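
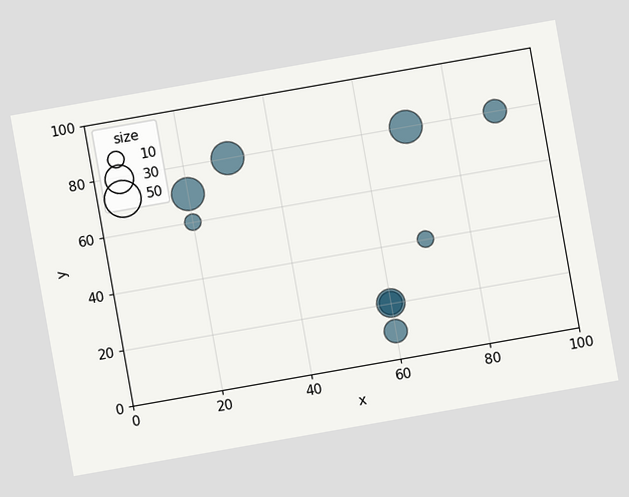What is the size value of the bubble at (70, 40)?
The chart is tilted about 10° counter-clockwise. Matching the bubble at (70, 40) against the size legend gives 10.

10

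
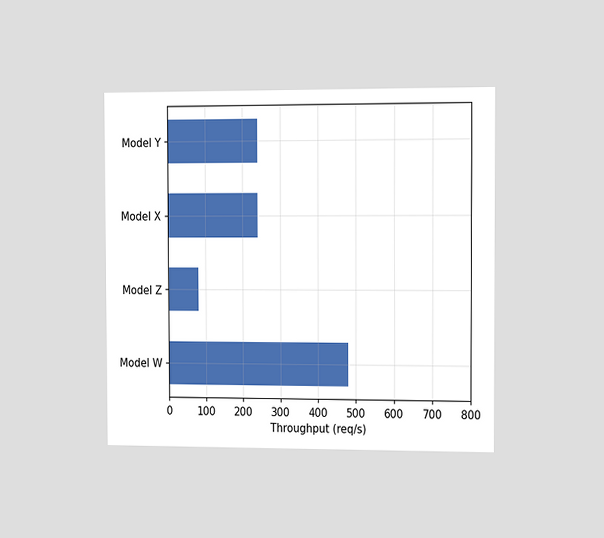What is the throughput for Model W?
The chart is viewed slightly from the right. Reading along the chart's x-axis, the Model W bar reaches 480req/s.

480req/s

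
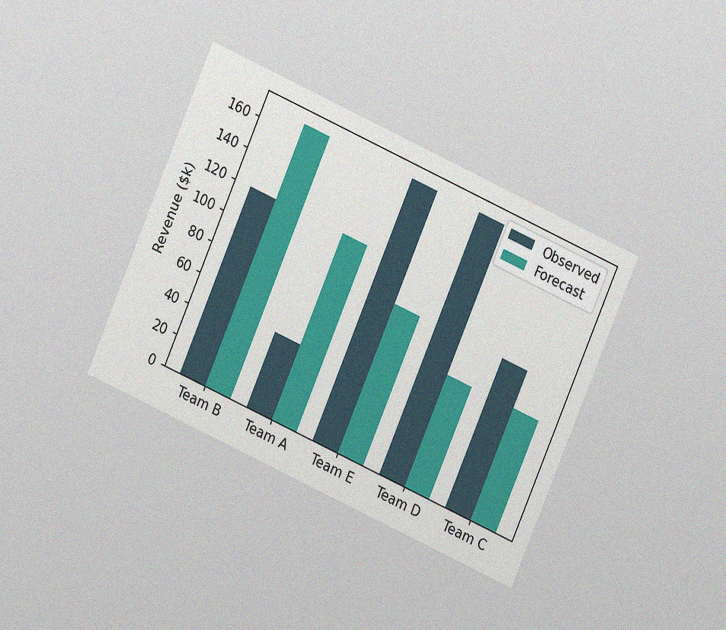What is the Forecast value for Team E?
The chart is tilted about 24° clockwise and viewed at a slight angle, with some photo noise. The Forecast bar at Team E reaches $96k on the y-axis.

$96k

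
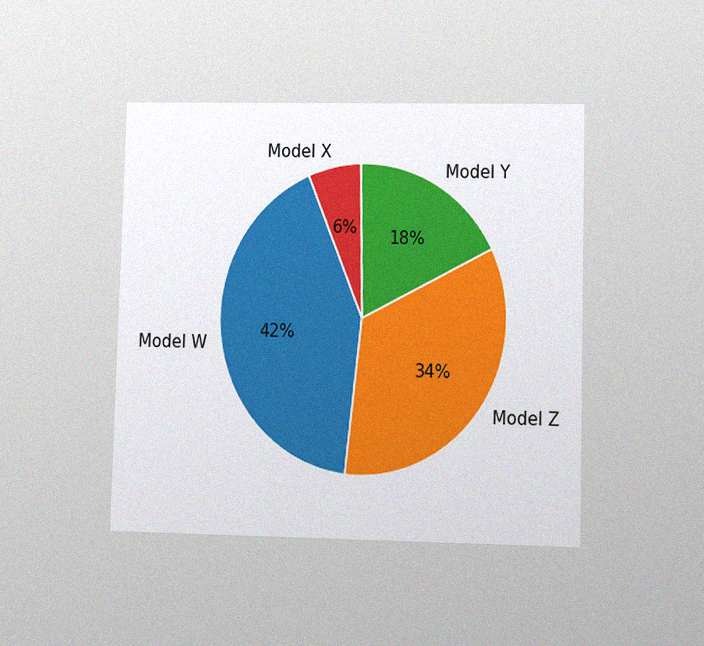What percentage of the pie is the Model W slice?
The chart is viewed at a slight angle, with some photo noise. The Model W slice takes up 42% of the pie.

42%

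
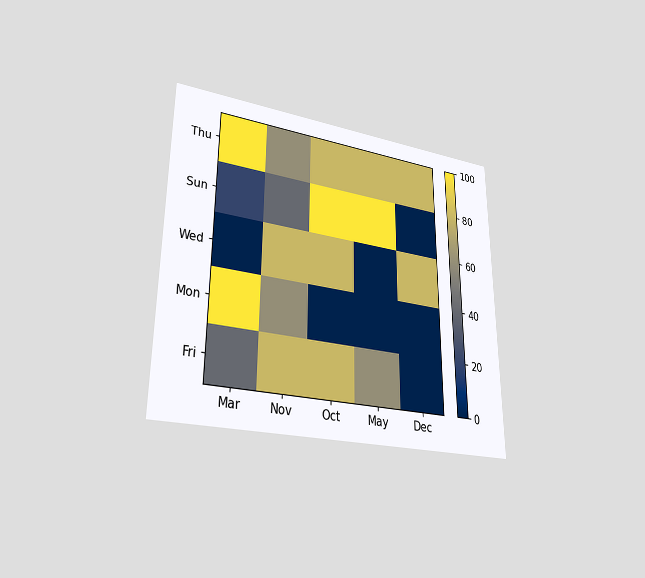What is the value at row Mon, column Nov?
The chart is viewed at a slight angle. Matching cell (Mon, Nov) against the colorbar gives 60.

60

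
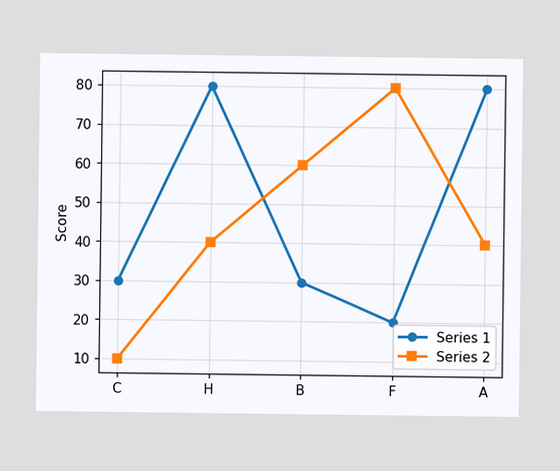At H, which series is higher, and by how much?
Series 1, by 40

At H, Series 1 sits above the other line by 40.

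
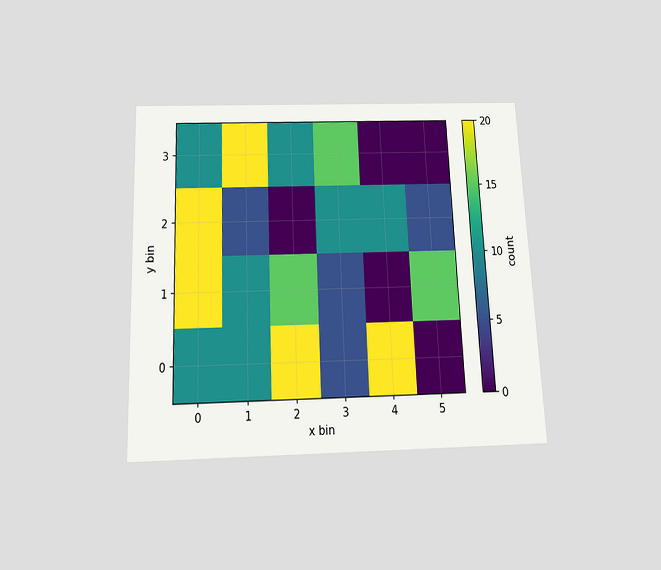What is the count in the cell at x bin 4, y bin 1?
0

The chart is tilted about 2° counter-clockwise and viewed slightly from below. Matching the cell (4, 1) against the colorbar gives 0.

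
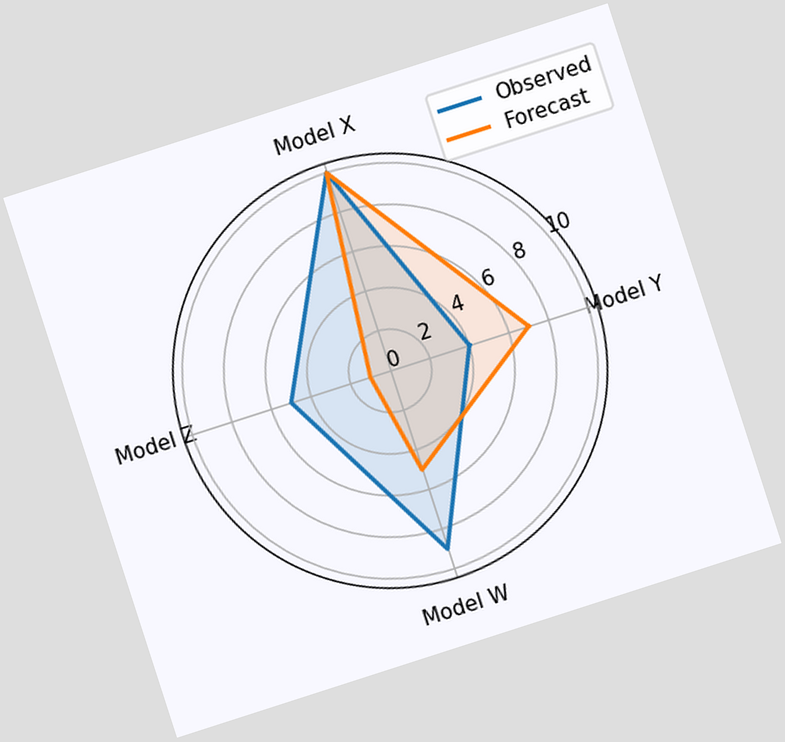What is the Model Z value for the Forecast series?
The chart is tilted about 18° counter-clockwise. On the Model Z axis, Forecast reaches 1.

1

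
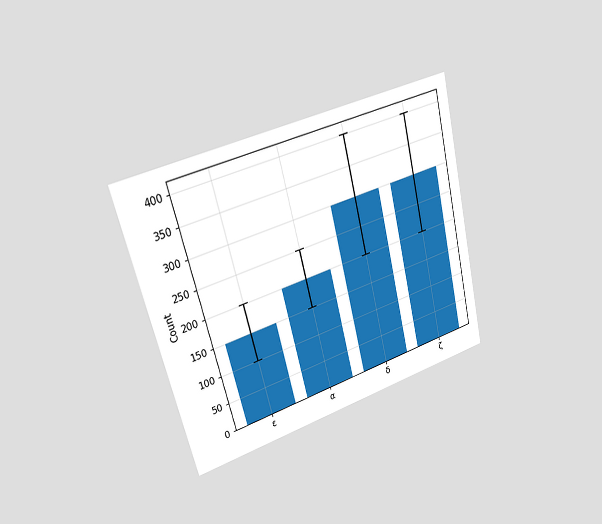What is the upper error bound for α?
250

The chart is tilted about 14° counter-clockwise and viewed slightly from the left. The α bar's upper whisker reaches 250.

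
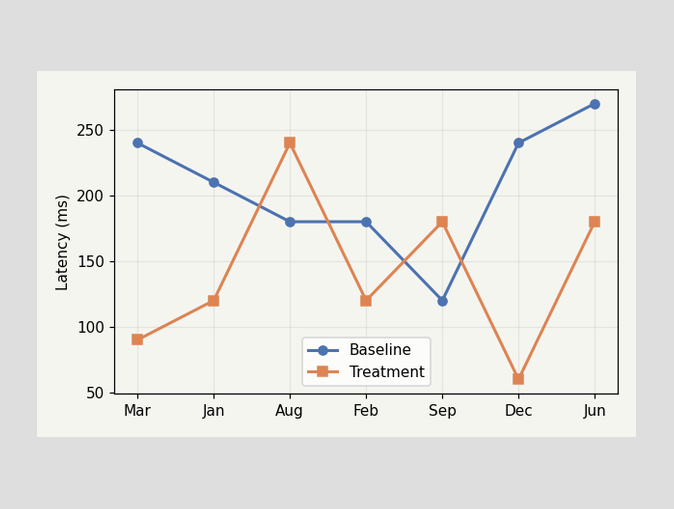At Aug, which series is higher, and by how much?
At Aug, Treatment sits above the other line by 60ms.

Treatment, by 60ms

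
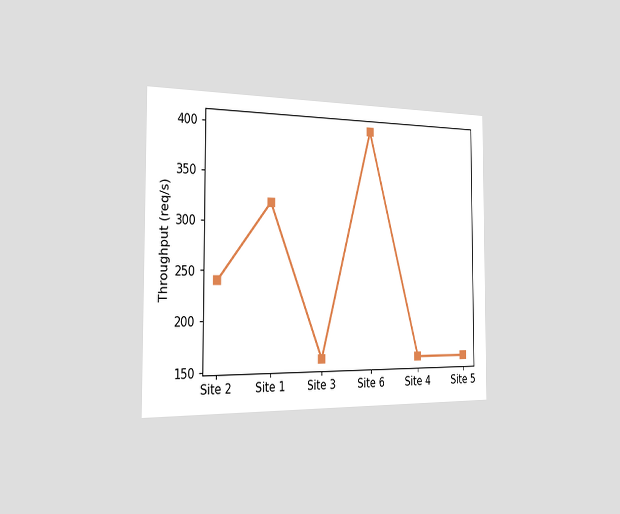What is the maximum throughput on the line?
400req/s

The chart is viewed slightly from the left. The highest point is at Site 6, and reading across to the y-axis gives 400req/s.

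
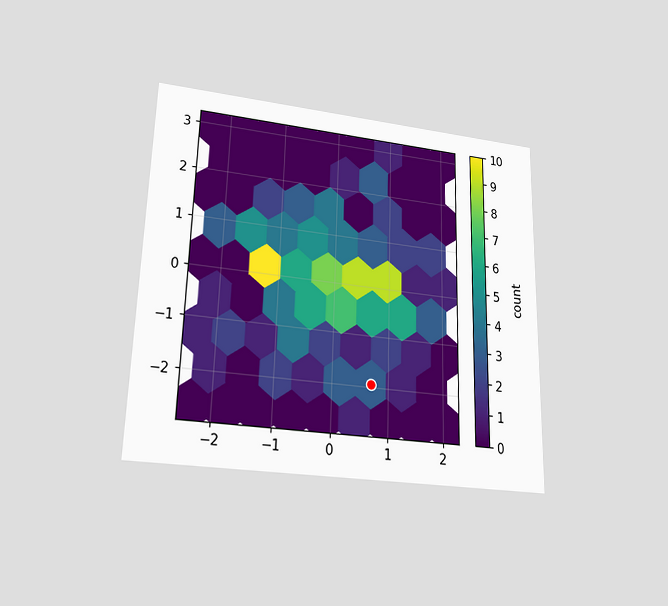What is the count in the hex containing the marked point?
3

The chart is viewed slightly from below. The marked hex reads 3 on the colorbar.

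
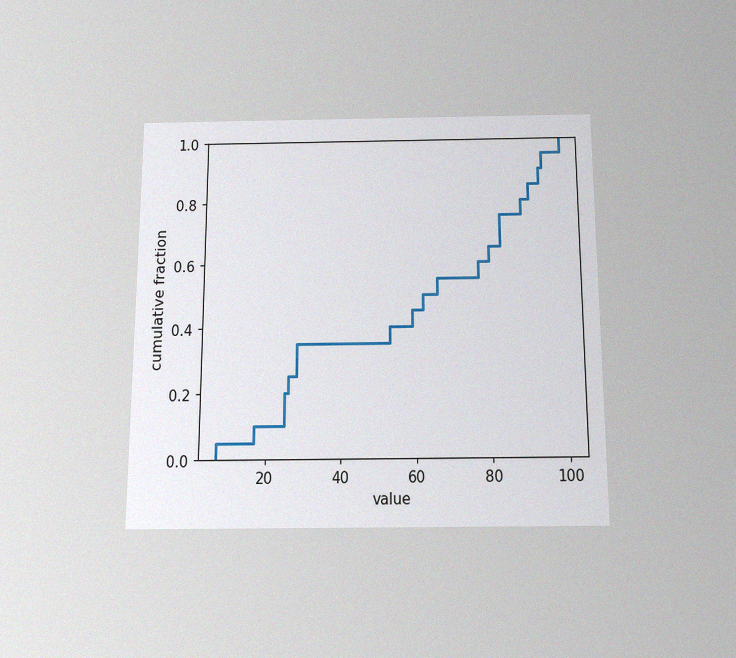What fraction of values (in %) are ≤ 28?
35%

The chart is viewed slightly from below, with some photo noise. At x=28 the ECDF step is at 35%.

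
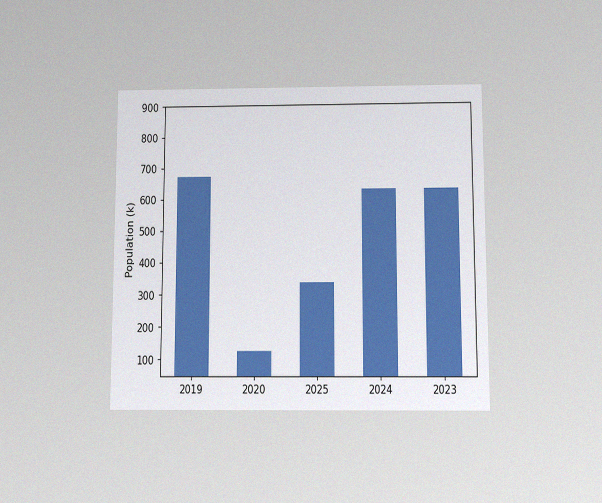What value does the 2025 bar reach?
336k

The chart is viewed slightly from below, with some photo noise. Reading along the chart's y-axis, the 2025 bar reaches 336k.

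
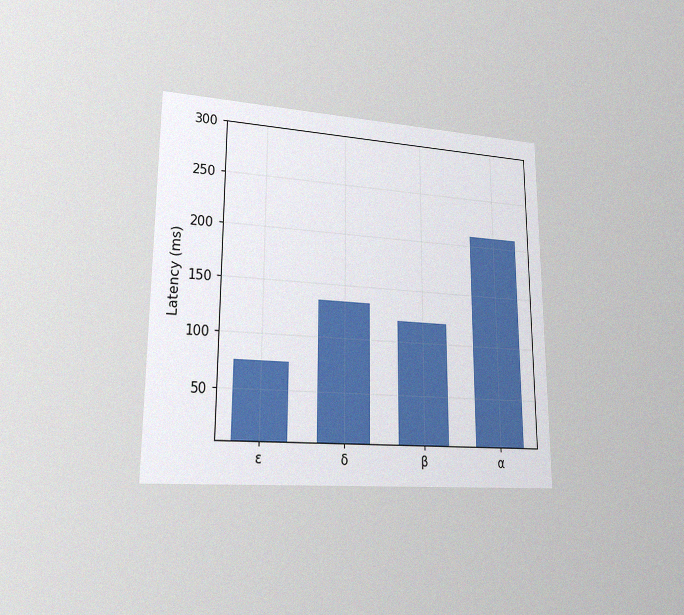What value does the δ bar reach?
135ms

The chart is viewed at a slight angle, with some photo noise. Reading along the chart's y-axis, the δ bar reaches 135ms.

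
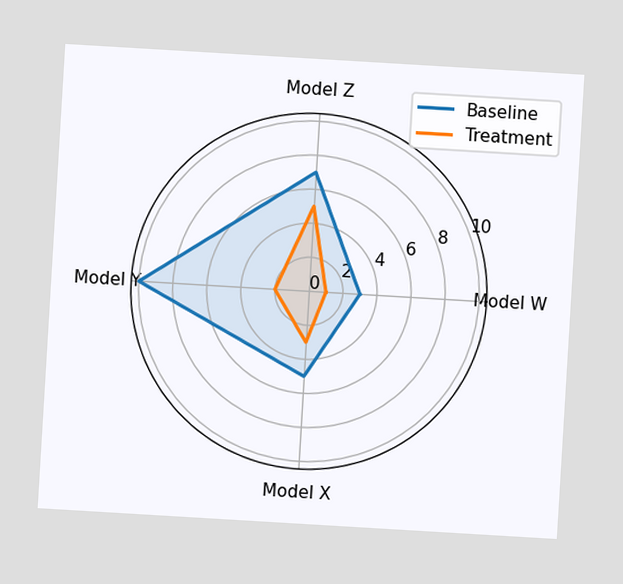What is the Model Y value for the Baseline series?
10

The chart is tilted about 3° clockwise. On the Model Y axis, Baseline reaches 10.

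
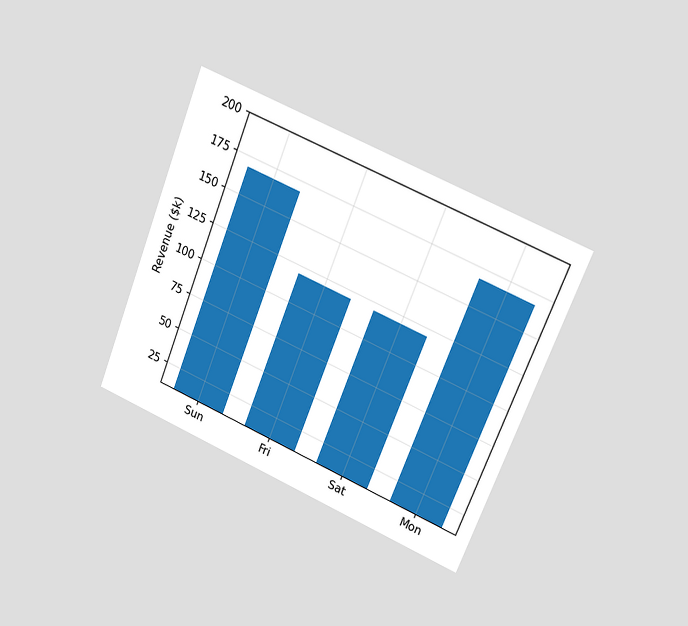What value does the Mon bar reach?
$168k

The chart is tilted about 22° clockwise and viewed slightly from the right. Reading along the chart's y-axis, the Mon bar reaches $168k.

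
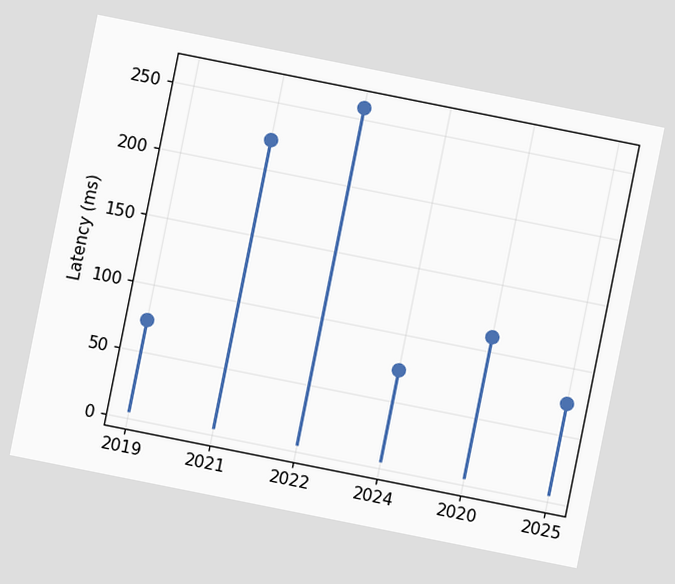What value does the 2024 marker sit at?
The chart is tilted about 11° clockwise. The 2024 marker sits at 74ms.

74ms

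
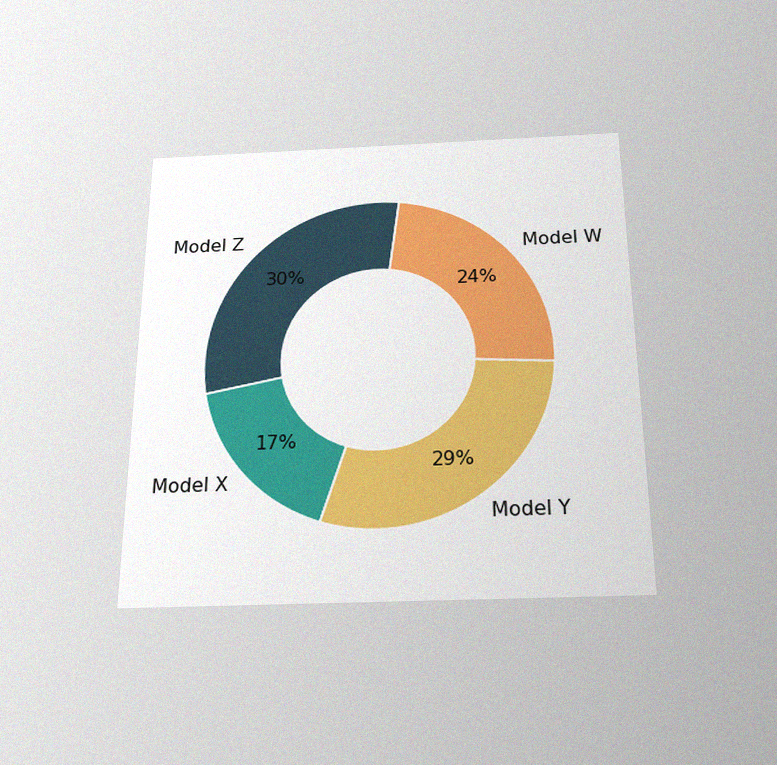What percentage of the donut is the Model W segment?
24%

The chart is viewed slightly from below, with some photo noise. The Model W segment takes up 24% of the ring.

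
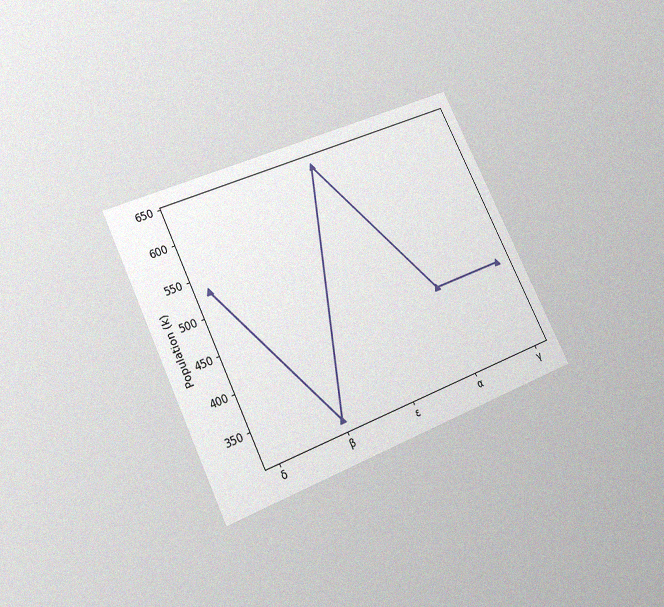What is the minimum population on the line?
The chart is tilted about 26° counter-clockwise and viewed slightly from below, with some photo noise. The lowest point is at β, and reading across to the y-axis gives 318k.

318k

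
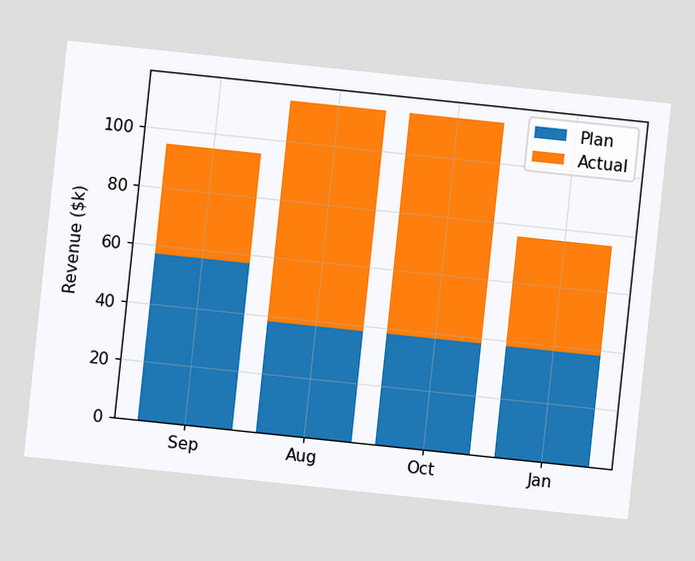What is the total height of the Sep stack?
$95k

The chart is tilted about 6° clockwise. The Sep stack's top reaches $95k on the y-axis.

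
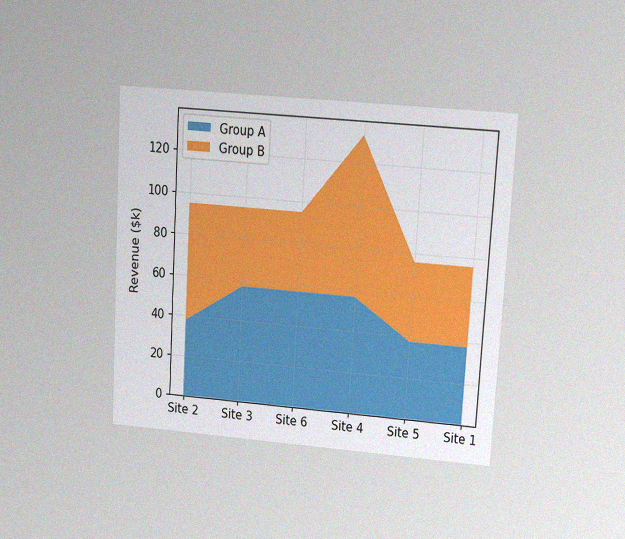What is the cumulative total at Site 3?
The chart is tilted about 3° clockwise and viewed at a slight angle, with some photo noise. The stacked total at Site 3 reaches $95k.

$95k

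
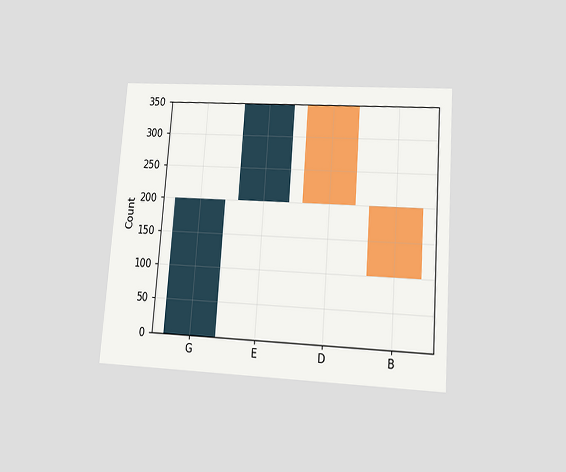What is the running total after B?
The chart is tilted about 4° clockwise and viewed at a slight angle. After B the running total reaches 100.

100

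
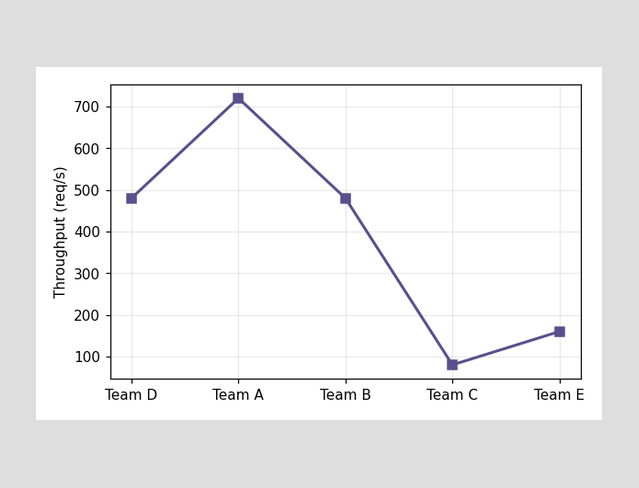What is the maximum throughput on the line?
720req/s

The highest point is at Team A, and reading across to the y-axis gives 720req/s.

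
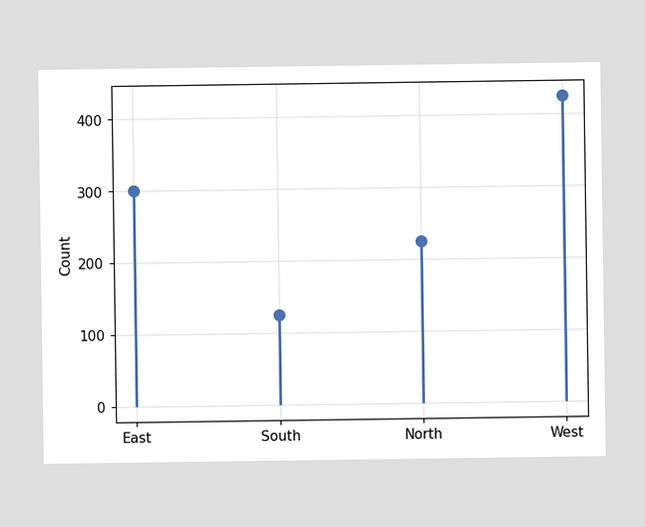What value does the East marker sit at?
The East marker sits at 300.

300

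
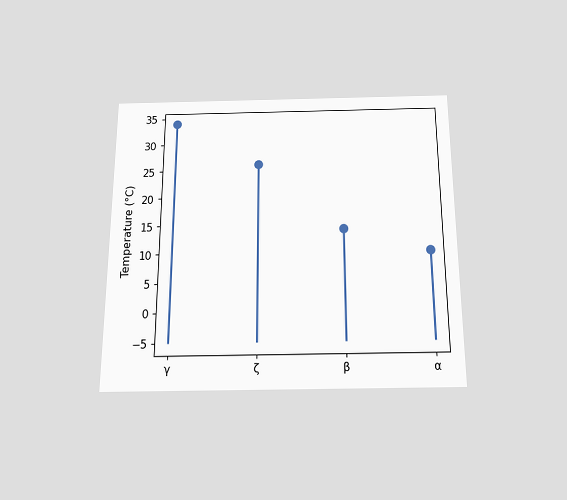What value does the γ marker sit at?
The chart is viewed slightly from below. The γ marker sits at 34°C.

34°C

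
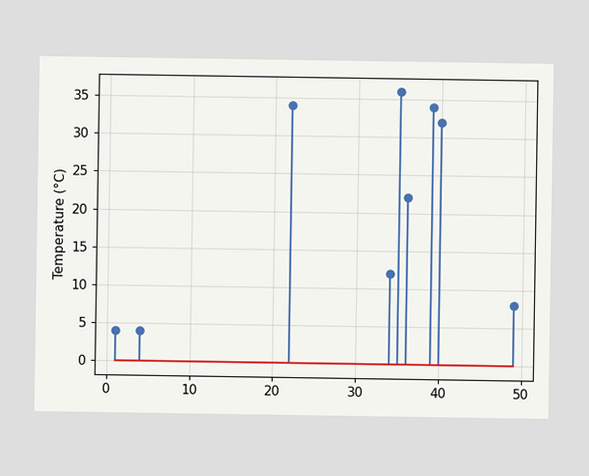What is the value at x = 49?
The stem at x=49 reaches 8°C.

8°C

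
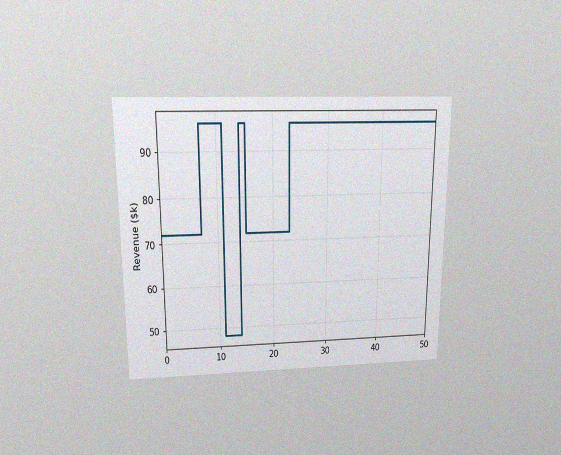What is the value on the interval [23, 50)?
$96k

The chart is viewed slightly from above, with some photo noise. On [23, 50) the step sits at $96k.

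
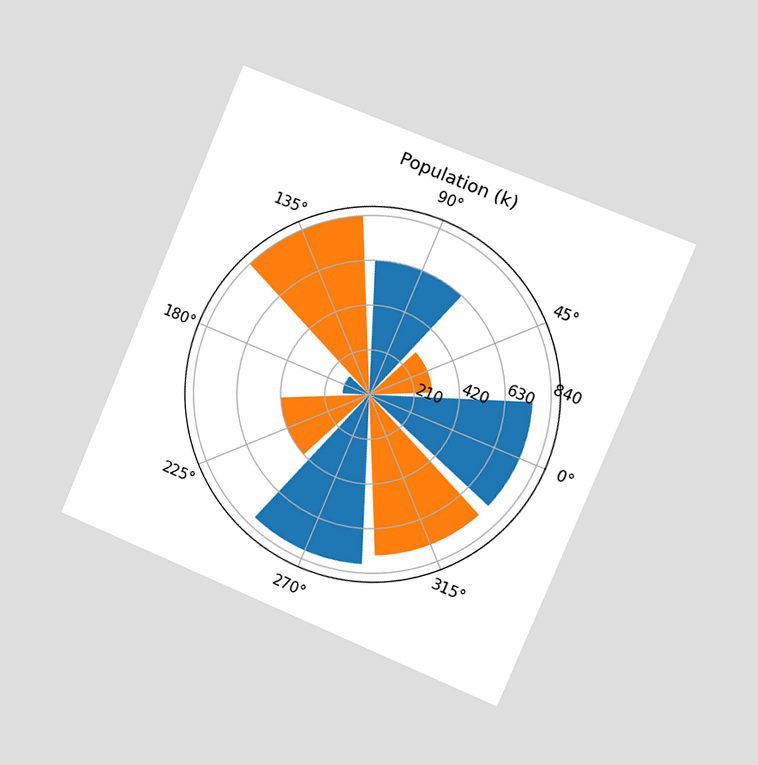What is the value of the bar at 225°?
420k

The chart is tilted about 23° clockwise and viewed slightly from the right. The bar at 225° reaches 420k on the radial axis.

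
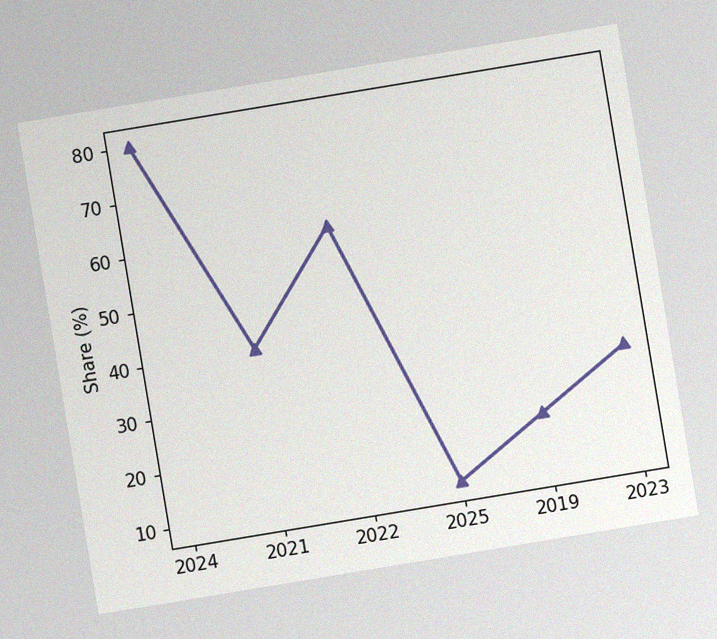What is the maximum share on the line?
The chart is tilted about 9° counter-clockwise, with some photo noise. The highest point is at 2024, and reading across to the y-axis gives 80%.

80%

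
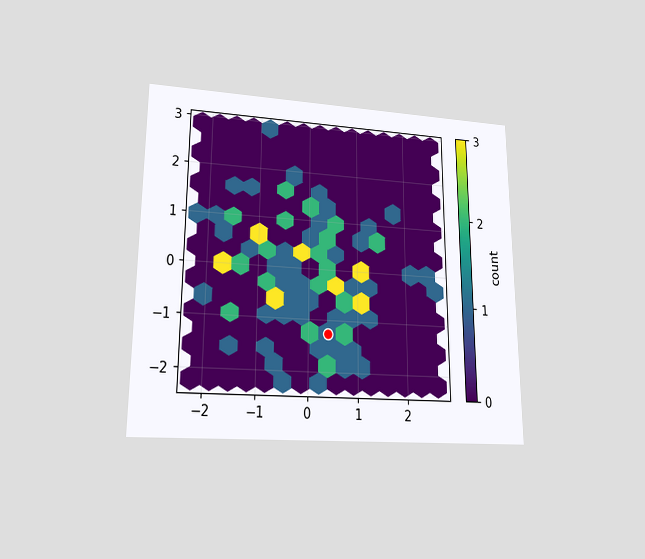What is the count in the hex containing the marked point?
The chart is viewed at a slight angle. The marked hex reads 1 on the colorbar.

1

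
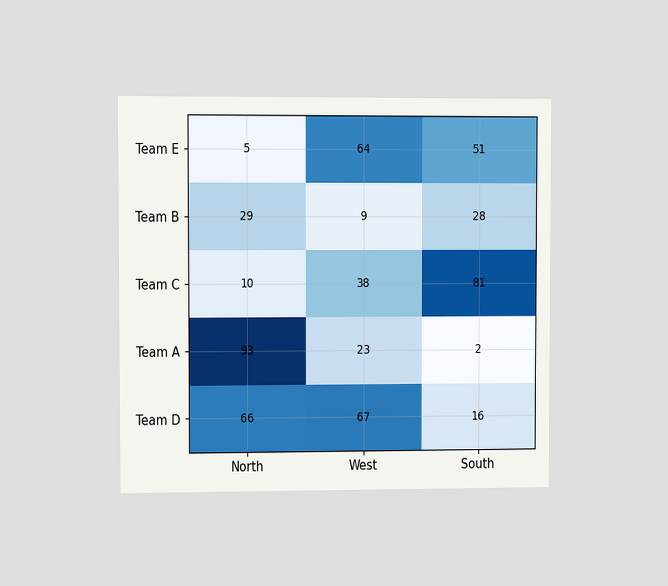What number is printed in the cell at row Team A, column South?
The chart is viewed slightly from the left. The (Team A, South) cell reads 2.

2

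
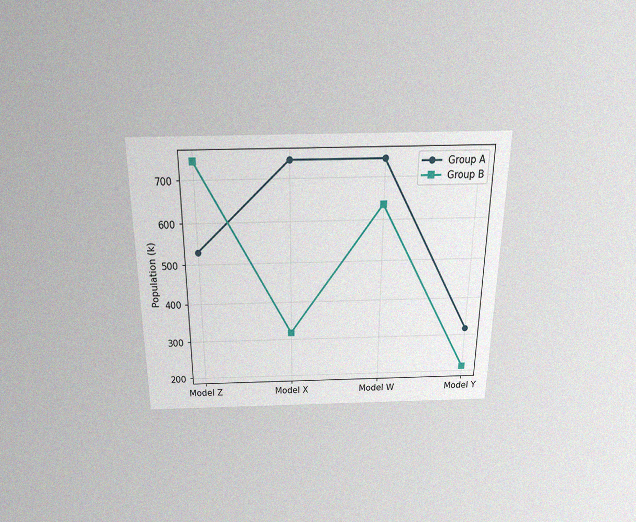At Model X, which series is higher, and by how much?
The chart is viewed slightly from above, with some photo noise. At Model X, Group A sits above the other line by 424k.

Group A, by 424k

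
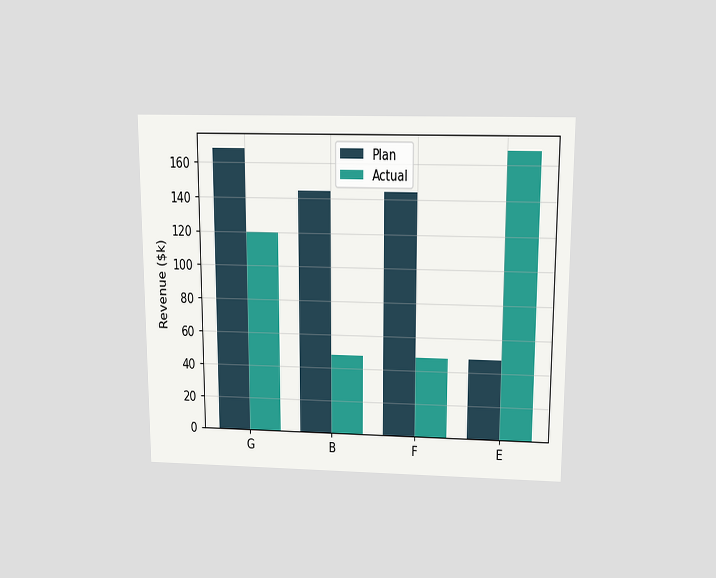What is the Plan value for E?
The chart is viewed slightly from above. The Plan bar at E reaches $48k on the y-axis.

$48k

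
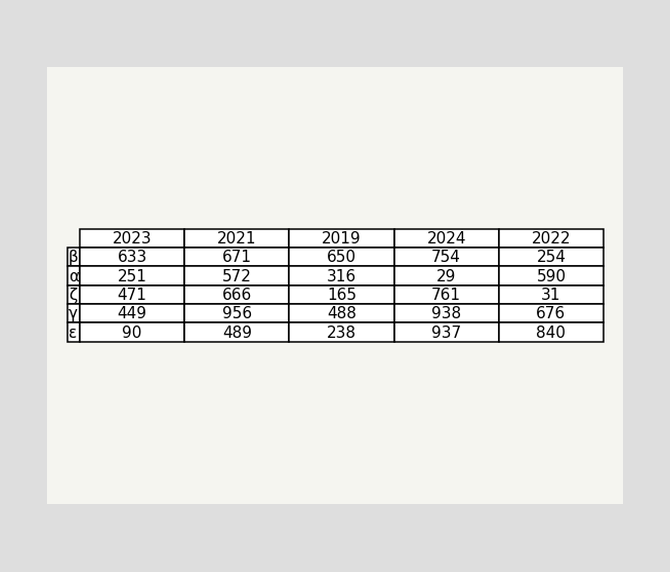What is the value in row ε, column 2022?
840

The (ε, 2022) cell reads 840.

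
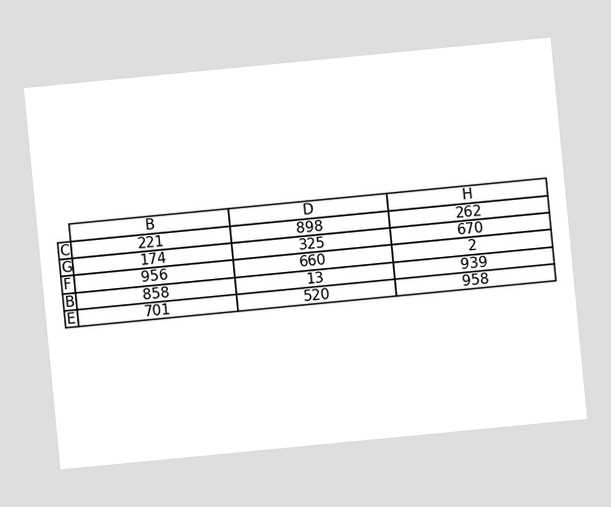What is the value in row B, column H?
The chart is tilted about 5° counter-clockwise. The (B, H) cell reads 939.

939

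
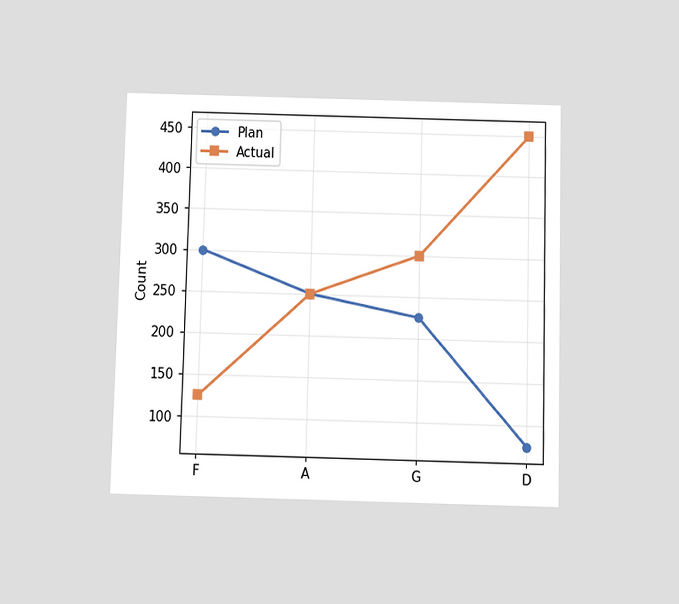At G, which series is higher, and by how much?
The chart is viewed slightly from below. At G, Actual sits above the other line by 75.

Actual, by 75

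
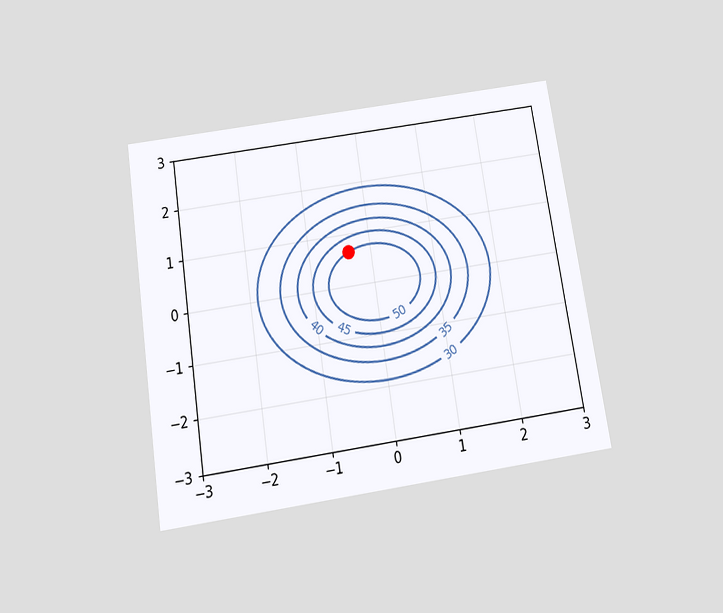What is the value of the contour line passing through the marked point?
The chart is tilted about 9° counter-clockwise and viewed slightly from below. The marked point sits on the contour labelled 50.

50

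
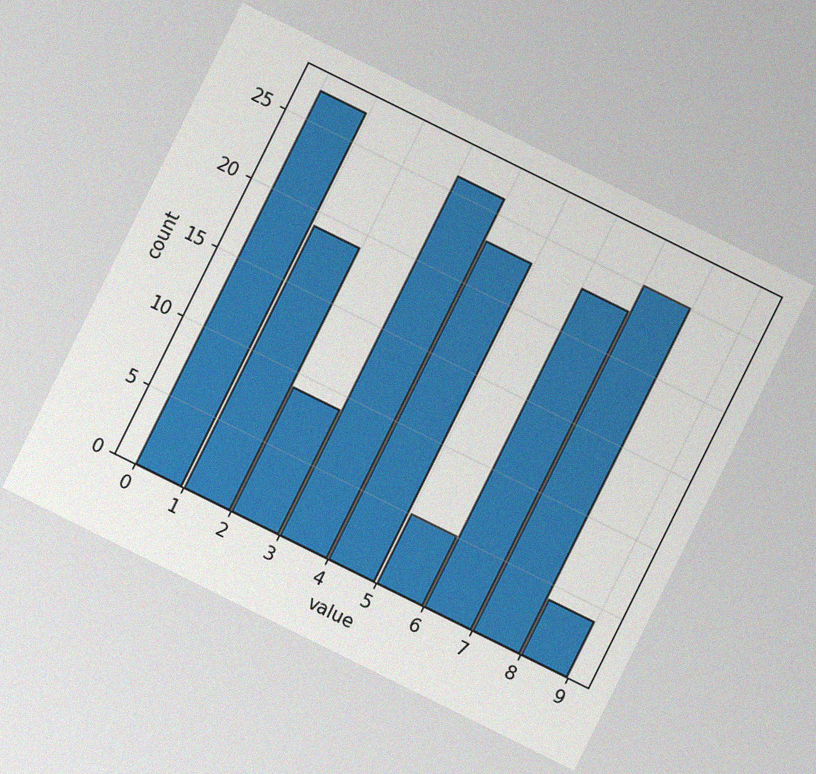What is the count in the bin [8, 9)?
4

The chart is tilted about 26° clockwise, with some photo noise. The [8, 9) bin has height 4.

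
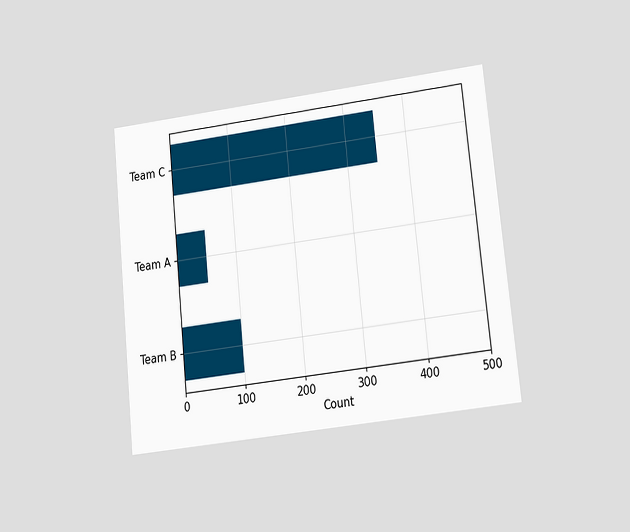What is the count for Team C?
The chart is tilted about 6° counter-clockwise and viewed at a slight angle. Reading along the chart's x-axis, the Team C bar reaches 350.

350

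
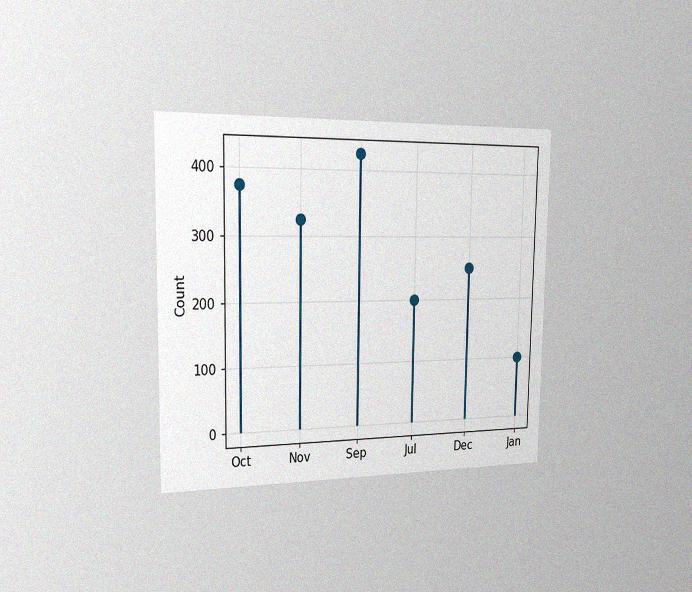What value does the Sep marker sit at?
425

The chart is viewed slightly from the left, with some photo noise. The Sep marker sits at 425.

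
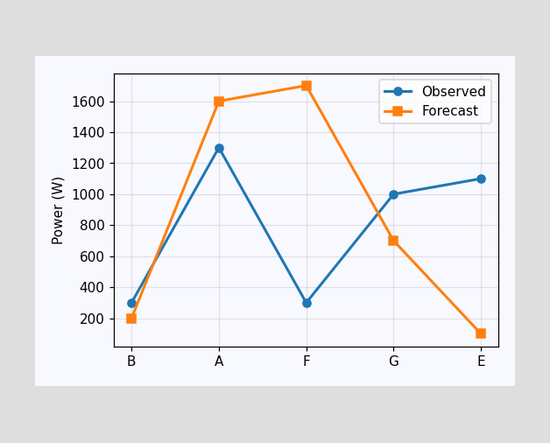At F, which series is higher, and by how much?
Forecast, by 1400W

At F, Forecast sits above the other line by 1400W.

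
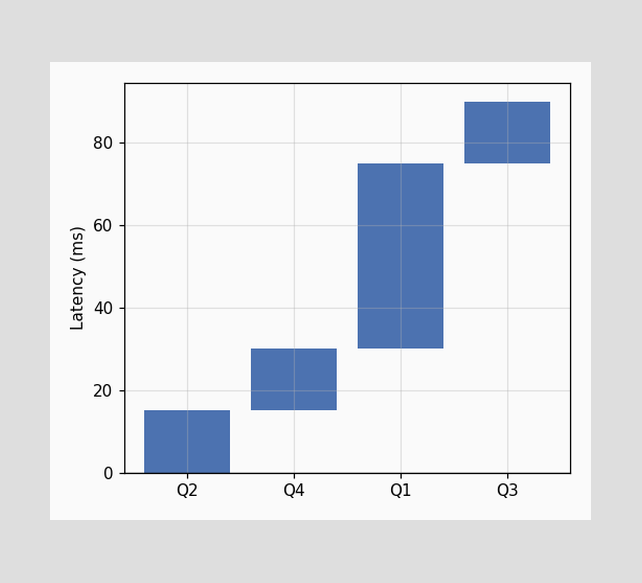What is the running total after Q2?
After Q2 the running total reaches 15ms.

15ms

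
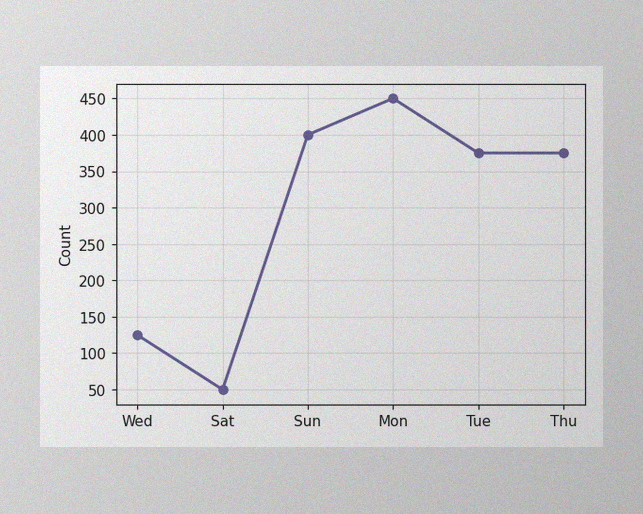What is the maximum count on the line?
450

The image has some photo noise and uneven lighting. The highest point is at Mon, and reading across to the y-axis gives 450.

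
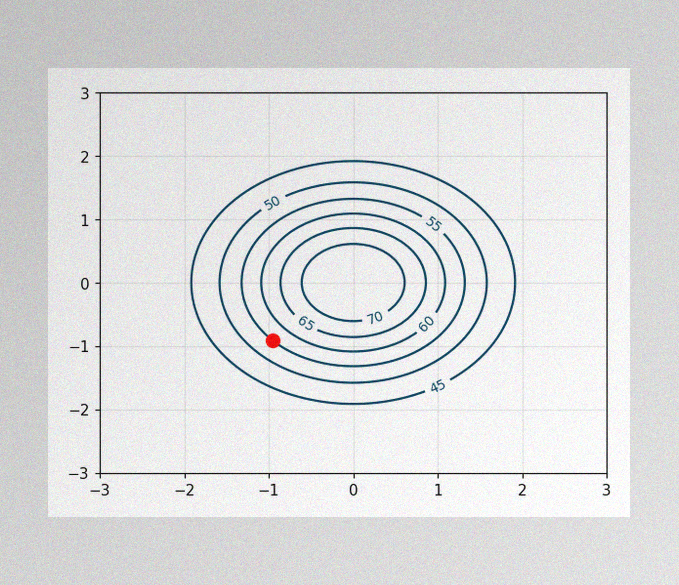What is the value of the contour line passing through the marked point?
55

The image has some photo noise and uneven lighting. The marked point sits on the contour labelled 55.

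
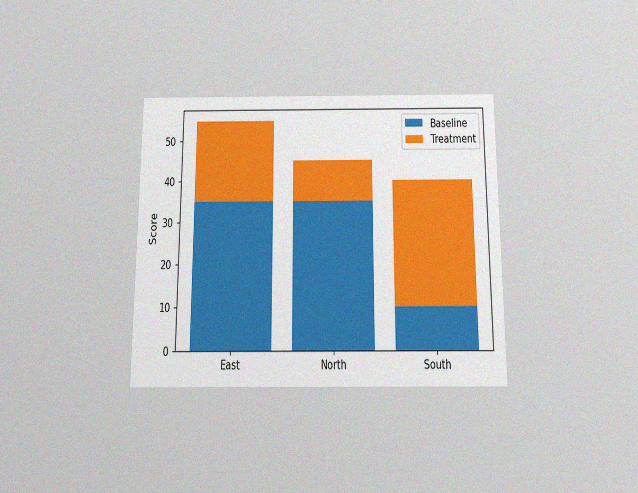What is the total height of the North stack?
The chart is viewed slightly from below, with some photo noise. The North stack's top reaches 45 on the y-axis.

45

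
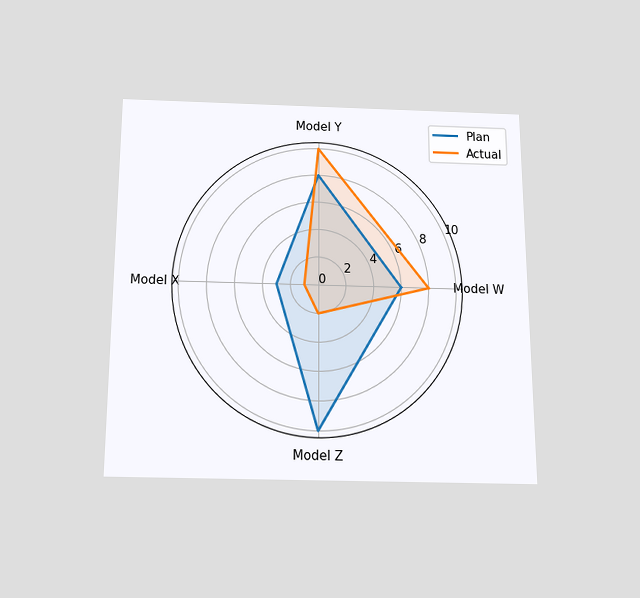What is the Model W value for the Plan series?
The chart is viewed slightly from below. On the Model W axis, Plan reaches 6.

6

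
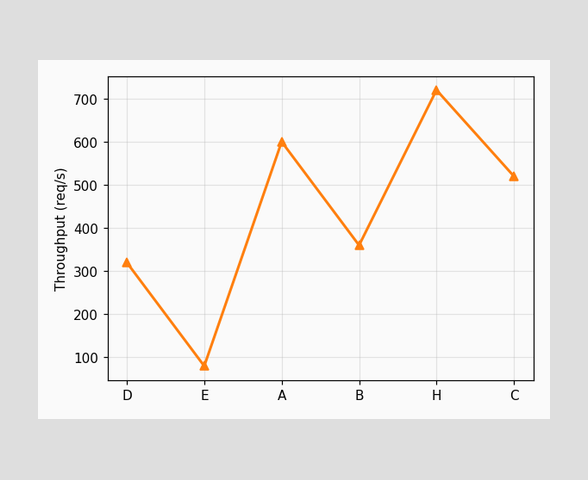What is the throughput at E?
80req/s

At E, the line is at 80req/s.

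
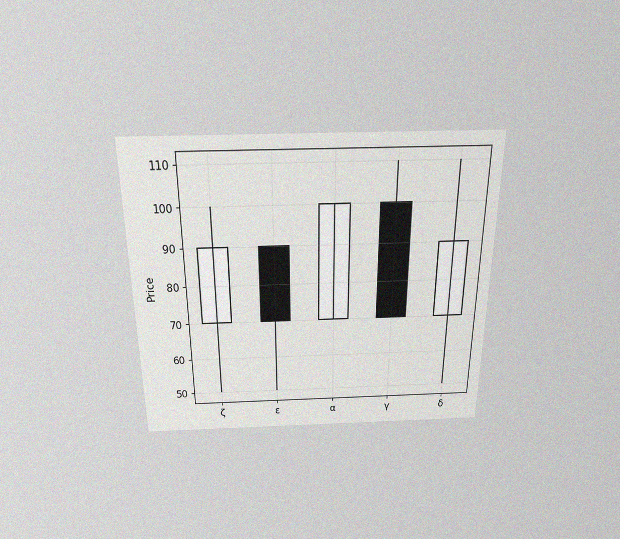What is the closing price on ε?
The chart is viewed slightly from above, with some photo noise. The ε candle closes at 70.

70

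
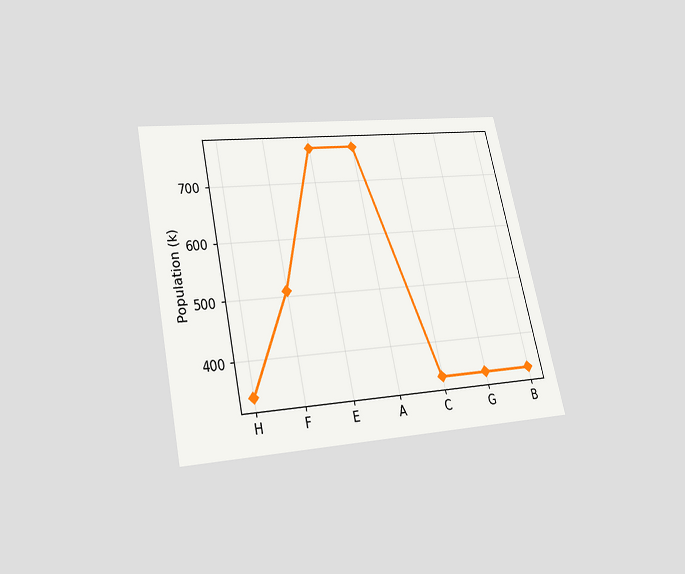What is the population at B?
The chart is tilted about 12° counter-clockwise and viewed slightly from below. At B, the line is at 340k.

340k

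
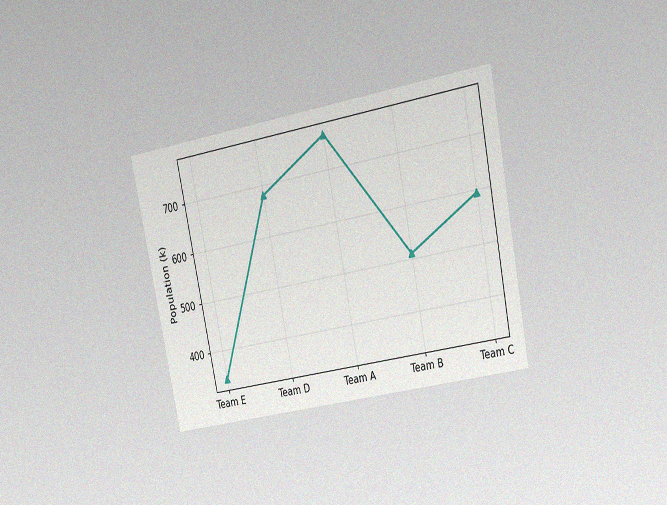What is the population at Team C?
The chart is tilted about 12° counter-clockwise and viewed at a slight angle, with some photo noise. At Team C, the line is at 595k.

595k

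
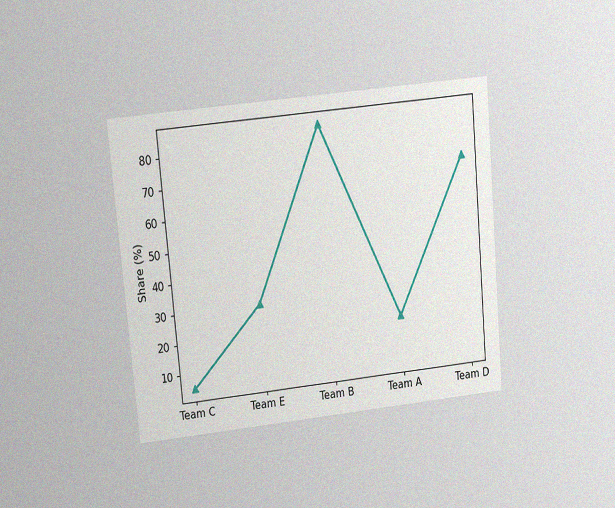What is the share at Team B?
The chart is tilted about 5° counter-clockwise and viewed at a slight angle, with some photo noise. At Team B, the line is at 85%.

85%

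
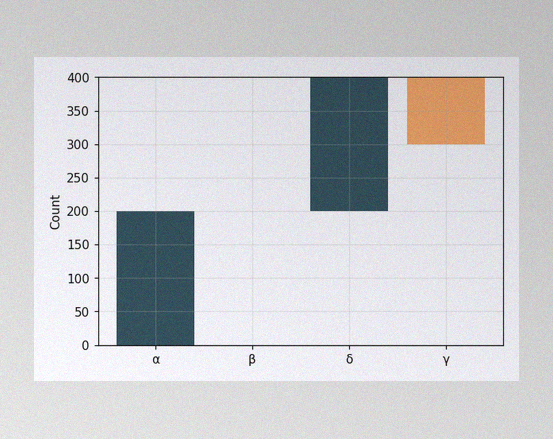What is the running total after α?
200

The image has some photo noise and uneven lighting. After α the running total reaches 200.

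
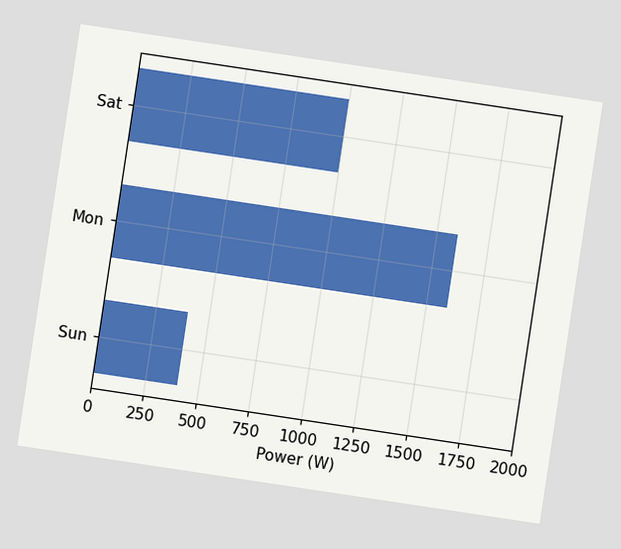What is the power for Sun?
The chart is tilted about 9° clockwise. Reading along the chart's x-axis, the Sun bar reaches 400W.

400W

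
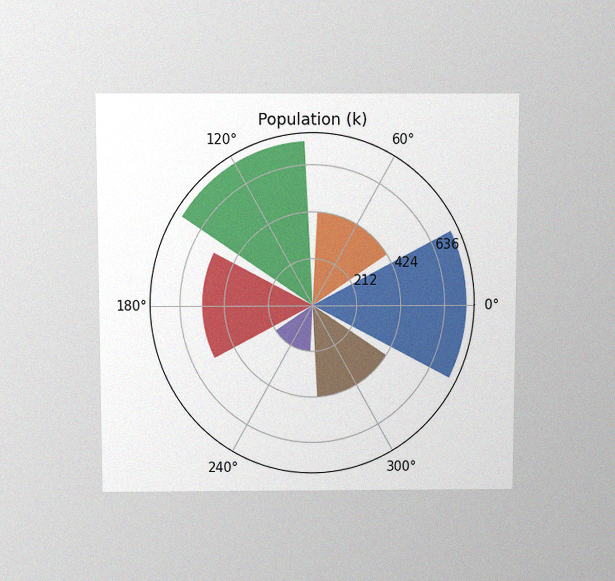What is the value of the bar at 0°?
742k

The chart is viewed slightly from above, with some photo noise. The bar at 0° reaches 742k on the radial axis.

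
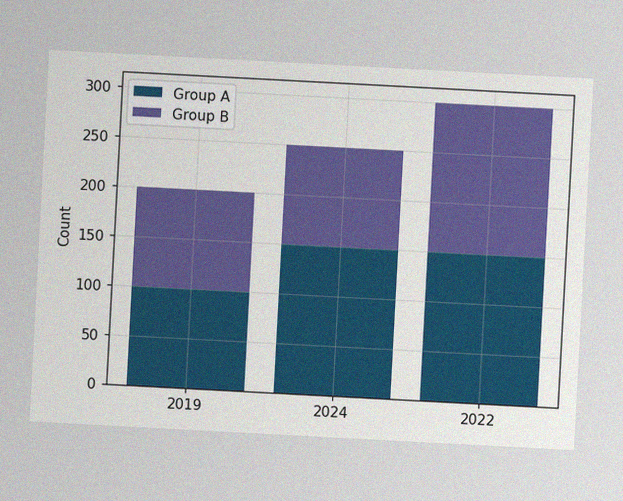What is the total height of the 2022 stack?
The chart is tilted about 3° clockwise, with some photo noise. The 2022 stack's top reaches 300 on the y-axis.

300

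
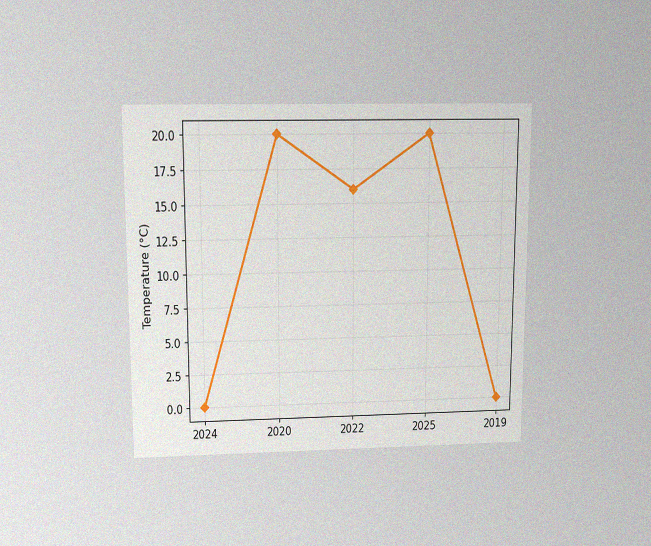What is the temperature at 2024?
The chart is viewed slightly from above, with some photo noise. At 2024, the line is at 0°C.

0°C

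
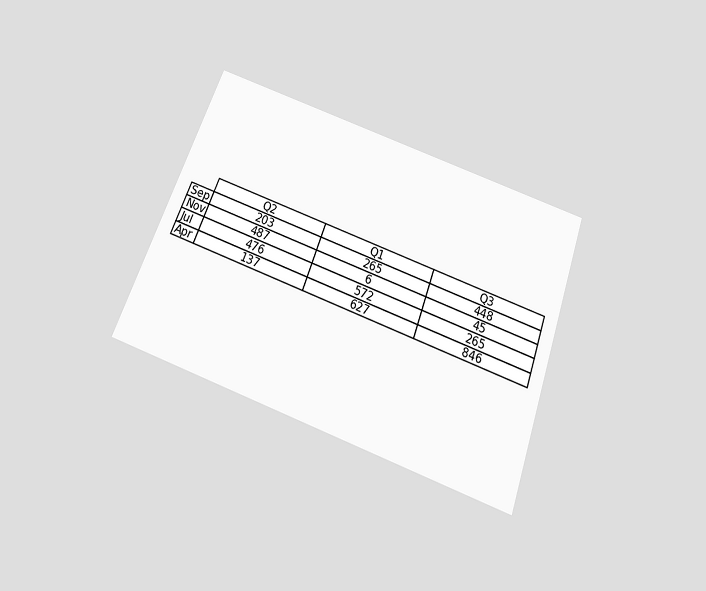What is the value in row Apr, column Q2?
137

The chart is tilted about 20° clockwise and viewed slightly from below. The (Apr, Q2) cell reads 137.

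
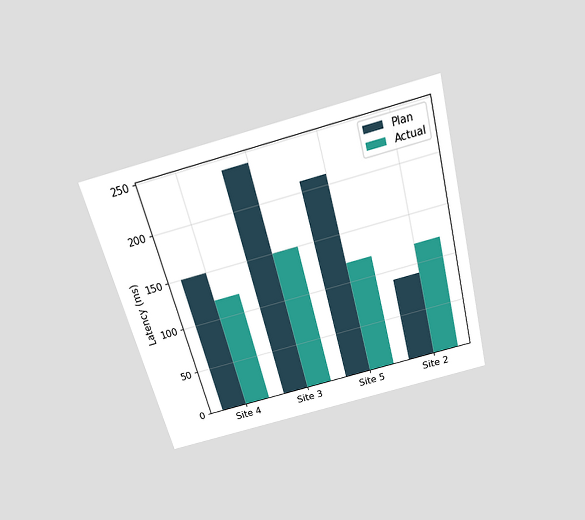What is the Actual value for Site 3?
The chart is tilted about 15° counter-clockwise and viewed slightly from above. The Actual bar at Site 3 reaches 150ms on the y-axis.

150ms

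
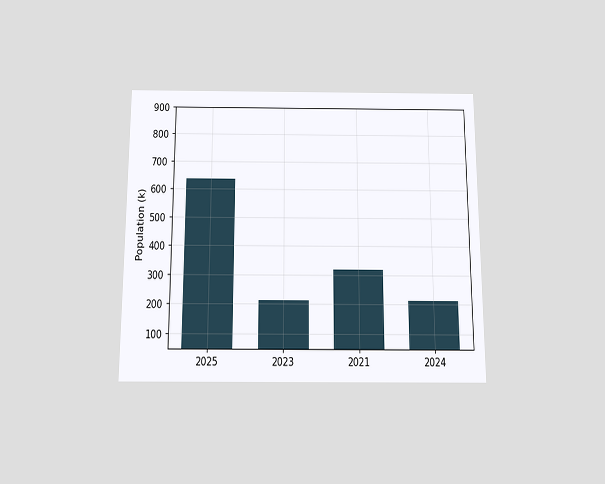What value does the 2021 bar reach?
The chart is viewed slightly from below. Reading along the chart's y-axis, the 2021 bar reaches 318k.

318k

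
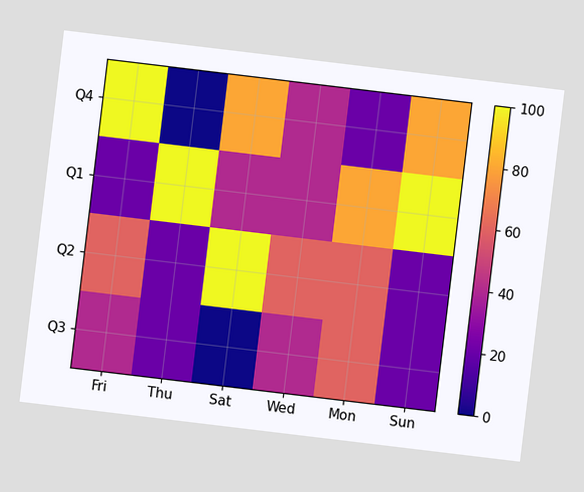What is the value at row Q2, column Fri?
60

The chart is tilted about 7° clockwise. Matching cell (Q2, Fri) against the colorbar gives 60.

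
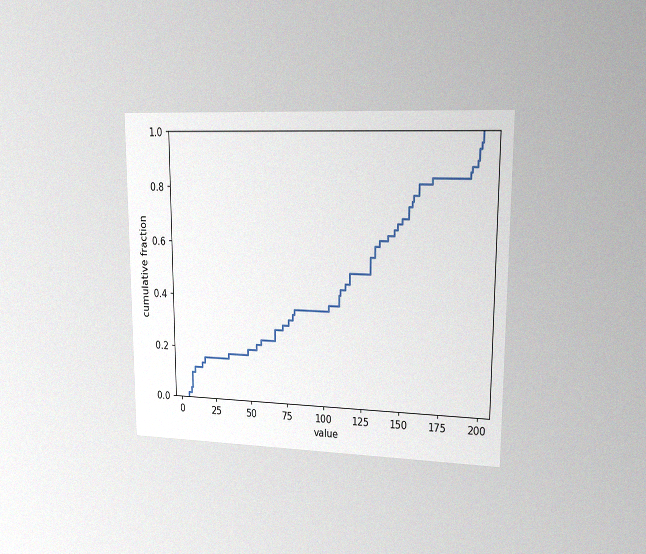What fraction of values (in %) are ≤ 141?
The chart is viewed slightly from the right, with some photo noise. At x=141 the ECDF step is at 64%.

64%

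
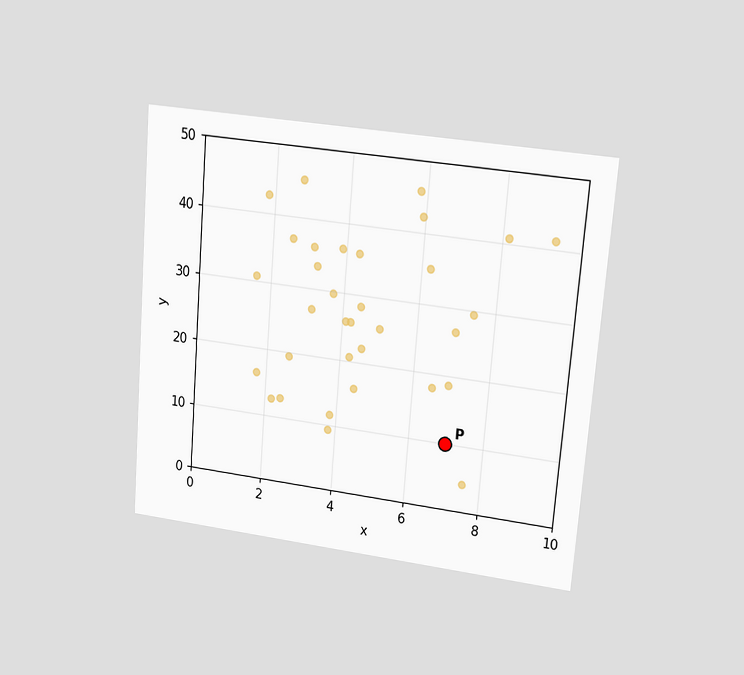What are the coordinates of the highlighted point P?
The chart is tilted about 5° clockwise and viewed at a slight angle. Following the gridlines from P to each axis, P sits at (7, 10).

(7, 10)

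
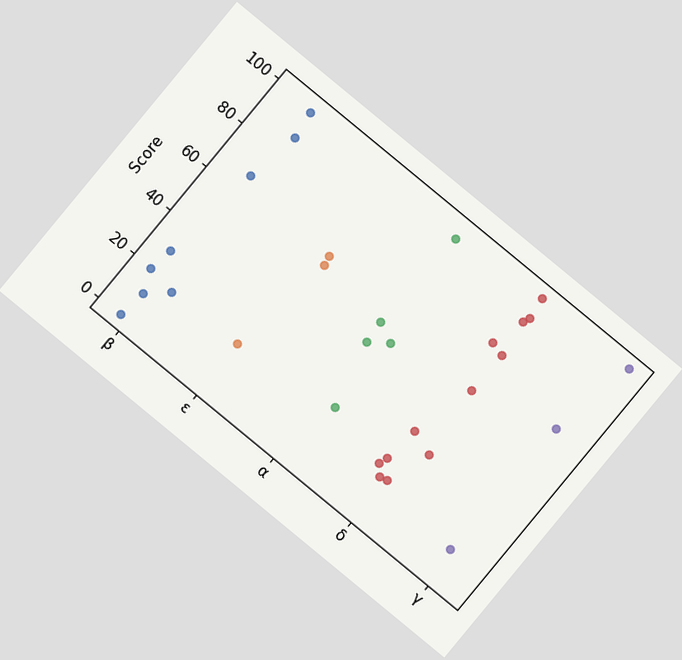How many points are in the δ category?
The chart is tilted about 39° clockwise. Counting the markers in the δ column gives 12.

12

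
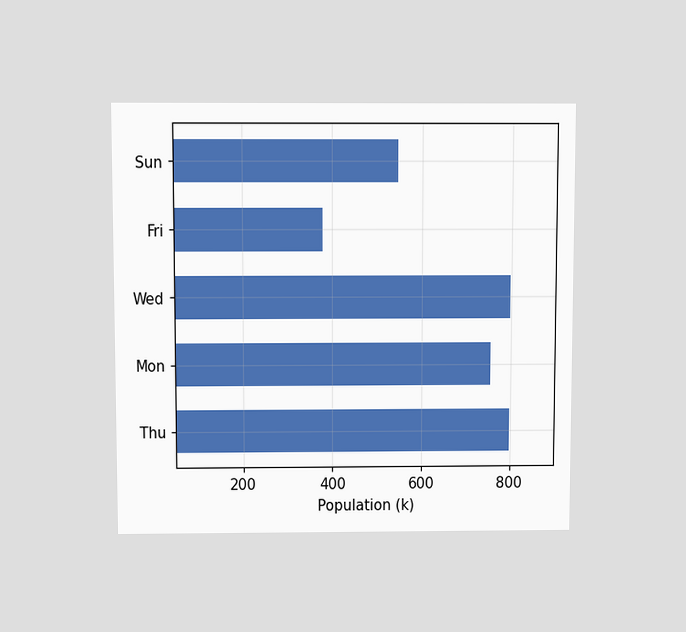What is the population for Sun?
The chart is viewed slightly from above. Reading along the chart's x-axis, the Sun bar reaches 546k.

546k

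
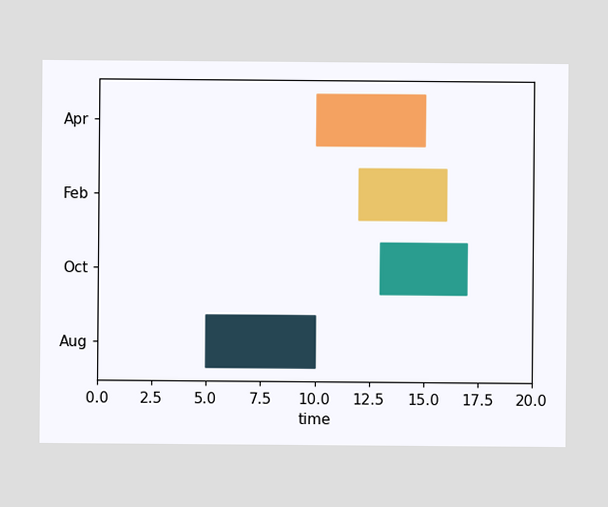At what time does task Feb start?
12

The Feb bar begins at t=12.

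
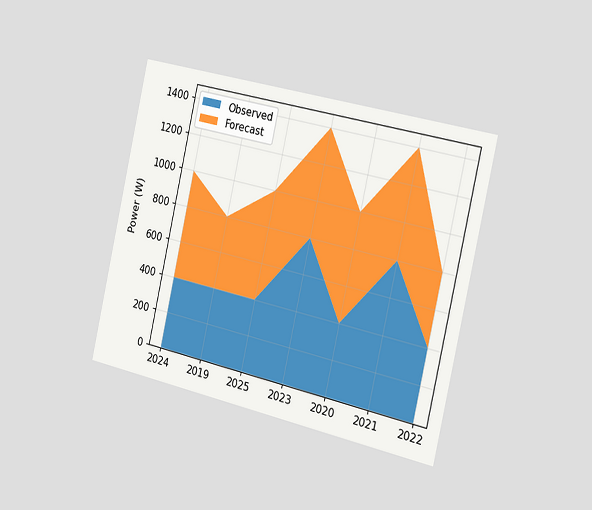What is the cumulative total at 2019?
800W

The chart is tilted about 13° clockwise and viewed slightly from the right. The stacked total at 2019 reaches 800W.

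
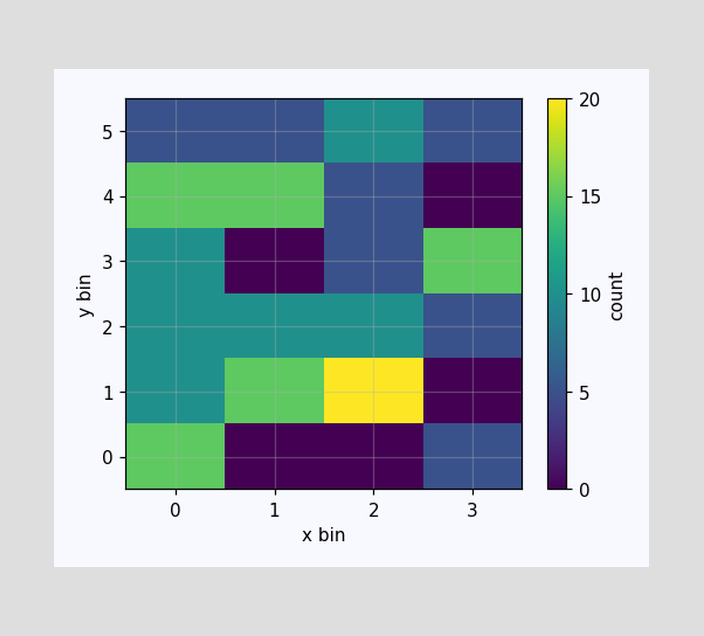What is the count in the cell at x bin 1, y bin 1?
Matching the cell (1, 1) against the colorbar gives 15.

15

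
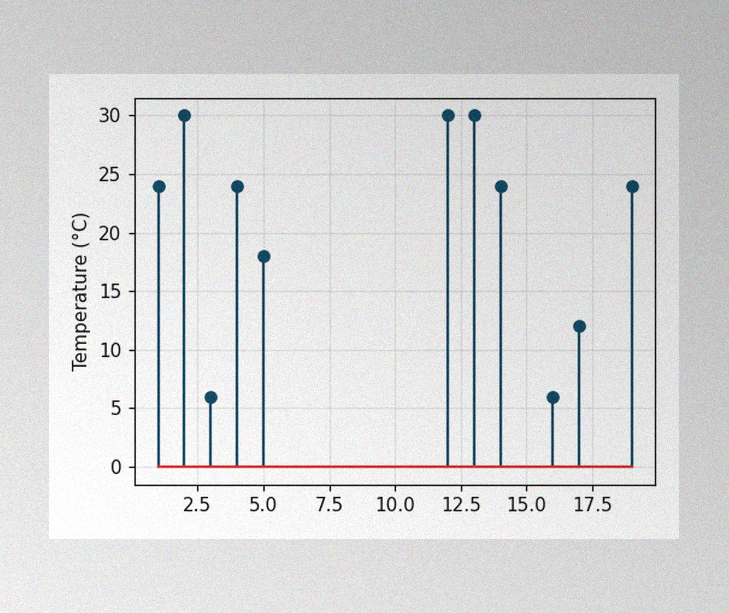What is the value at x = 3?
6°C

The image has some photo noise and uneven lighting. The stem at x=3 reaches 6°C.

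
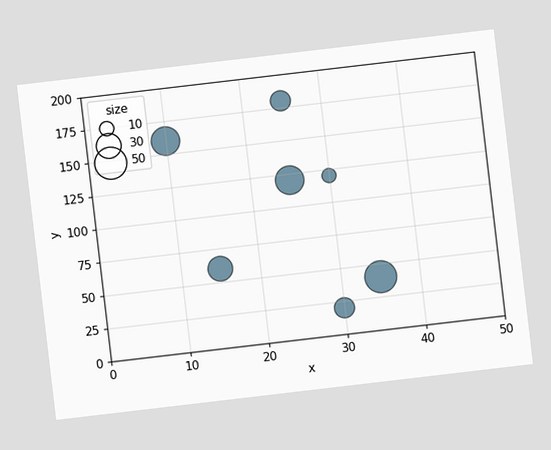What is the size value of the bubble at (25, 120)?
The chart is tilted about 7° counter-clockwise. Matching the bubble at (25, 120) against the size legend gives 40.

40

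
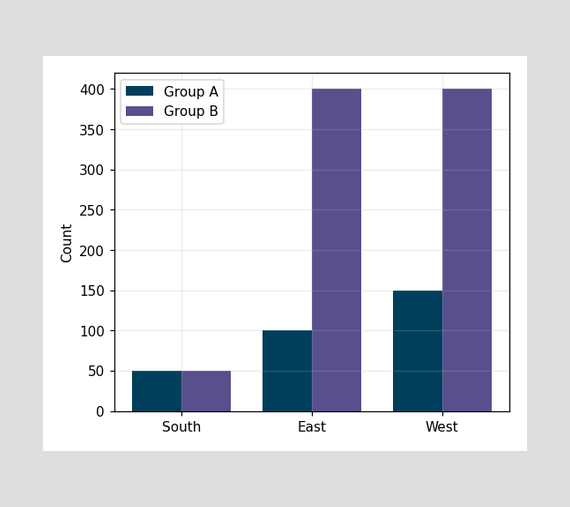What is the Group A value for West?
The Group A bar at West reaches 150 on the y-axis.

150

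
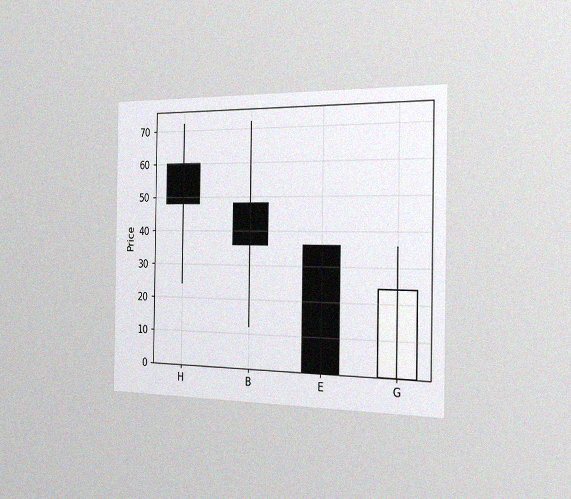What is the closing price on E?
0

The chart is viewed slightly from the right, with some photo noise. The E candle closes at 0.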